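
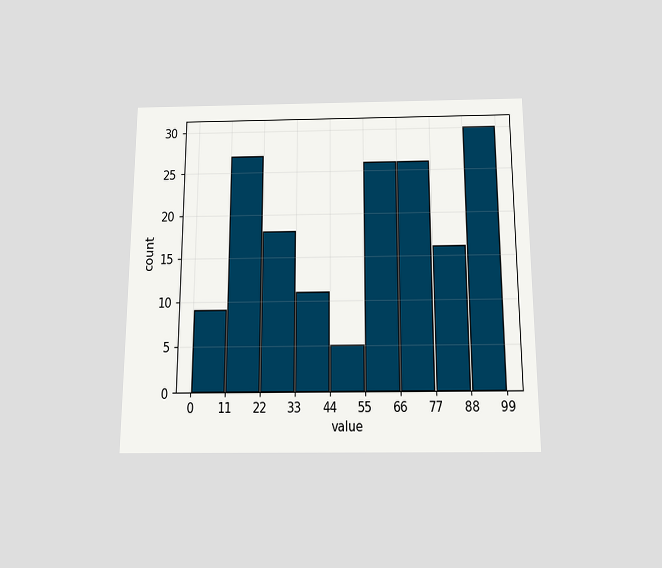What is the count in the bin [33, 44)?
The chart is viewed slightly from below. The [33, 44) bin has height 11.

11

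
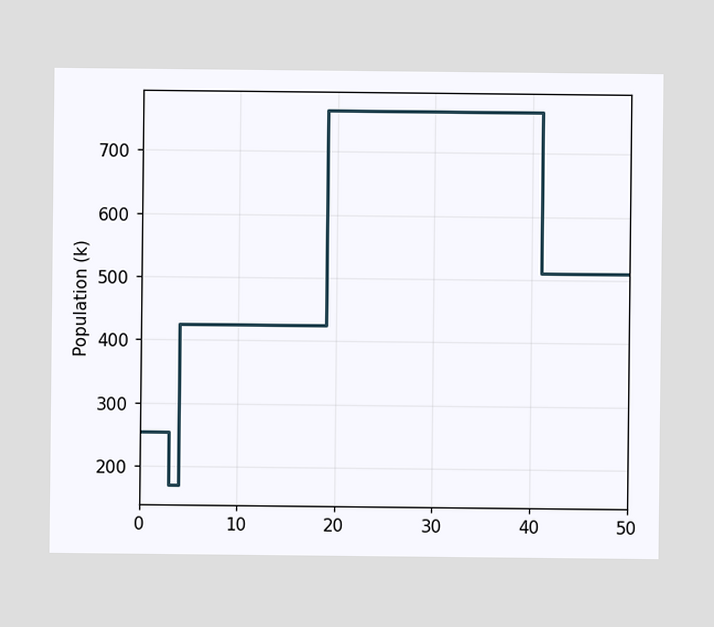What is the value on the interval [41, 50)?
510k

On [41, 50) the step sits at 510k.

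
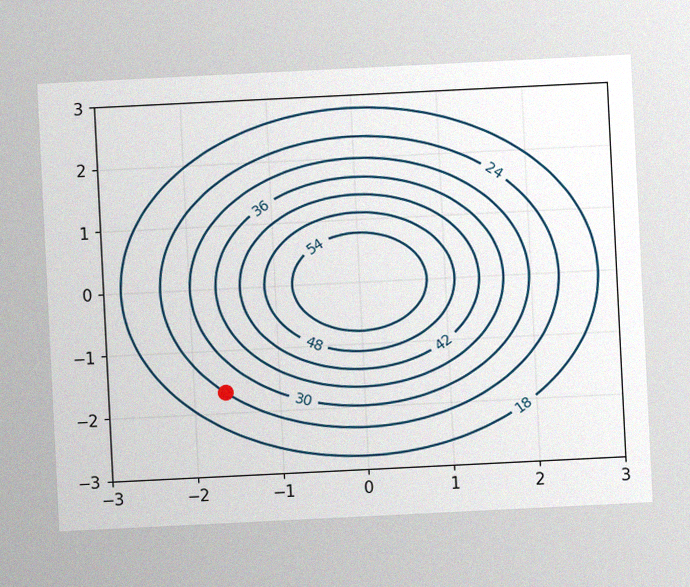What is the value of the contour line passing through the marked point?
The chart is tilted about 3° counter-clockwise, with some photo noise. The marked point sits on the contour labelled 24.

24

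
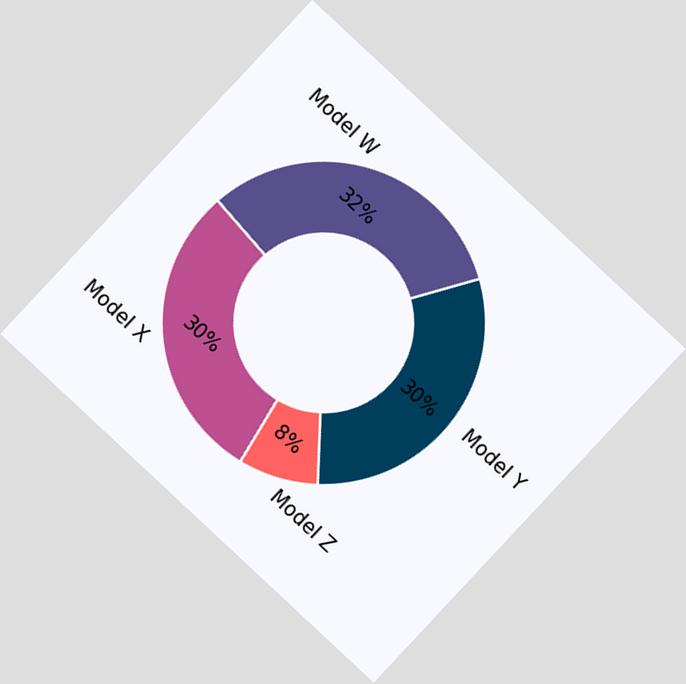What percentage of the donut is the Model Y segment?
The chart is tilted about 43° clockwise. The Model Y segment takes up 30% of the ring.

30%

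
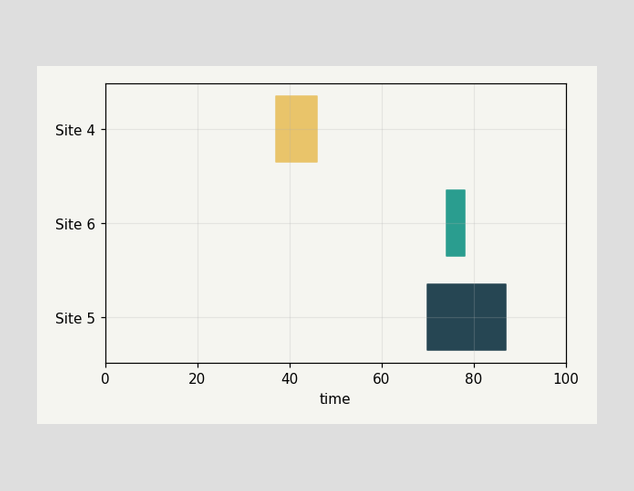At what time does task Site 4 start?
The Site 4 bar begins at t=37.

37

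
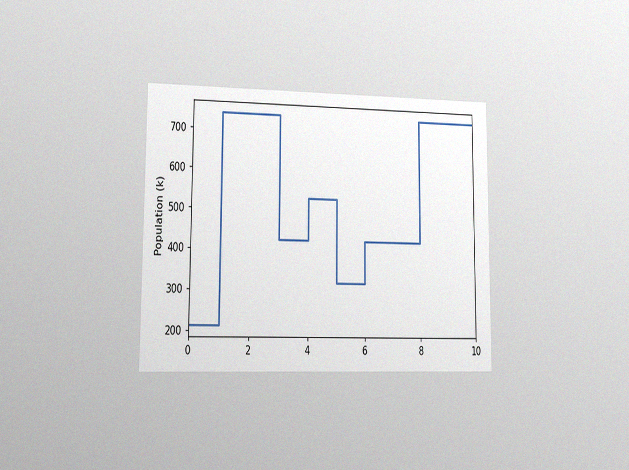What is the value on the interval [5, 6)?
The chart is viewed slightly from the left, with some photo noise. On [5, 6) the step sits at 318k.

318k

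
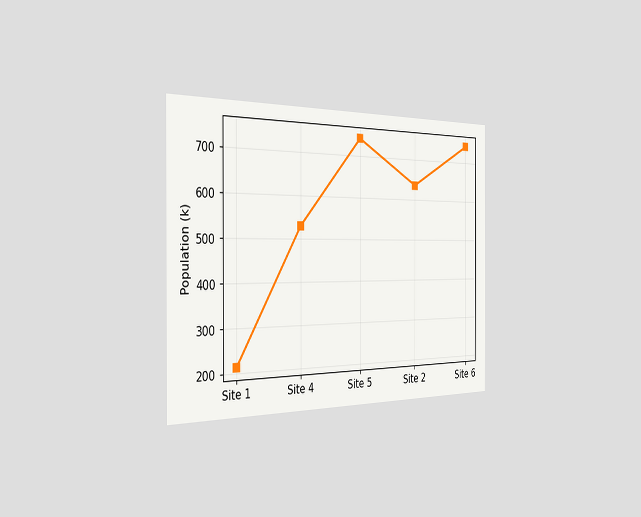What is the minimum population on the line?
The chart is viewed slightly from the left. The lowest point is at Site 1, and reading across to the y-axis gives 212k.

212k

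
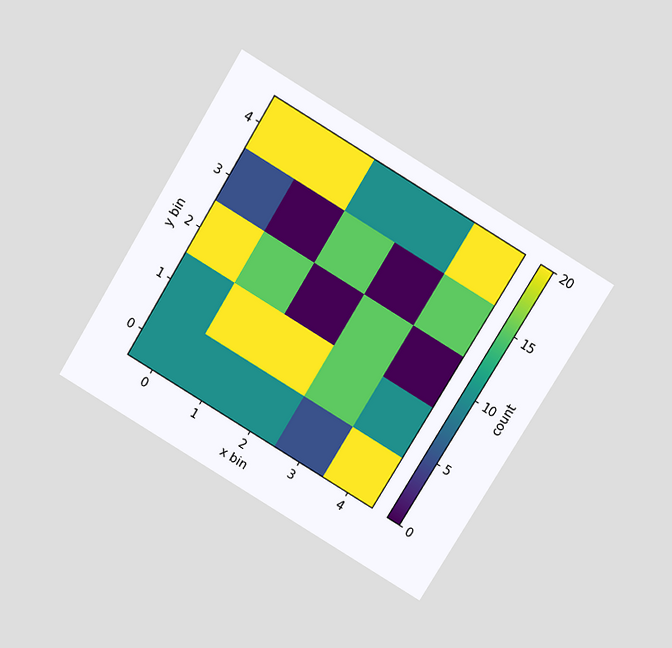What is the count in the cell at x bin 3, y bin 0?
The chart is tilted about 31° clockwise and viewed slightly from above. Matching the cell (3, 0) against the colorbar gives 5.

5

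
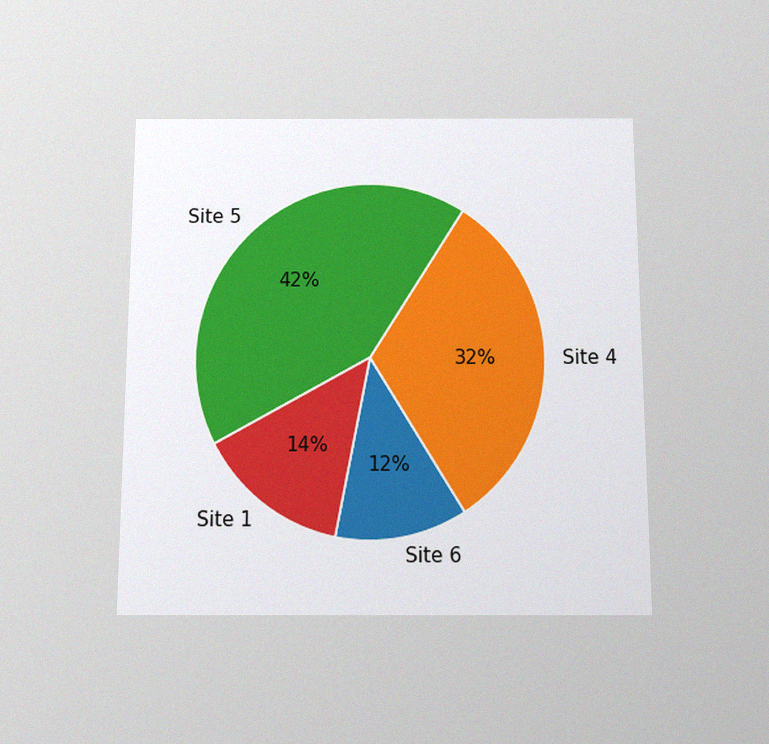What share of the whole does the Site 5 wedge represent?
The chart is viewed slightly from below, with some photo noise. The Site 5 slice takes up 42% of the pie.

42%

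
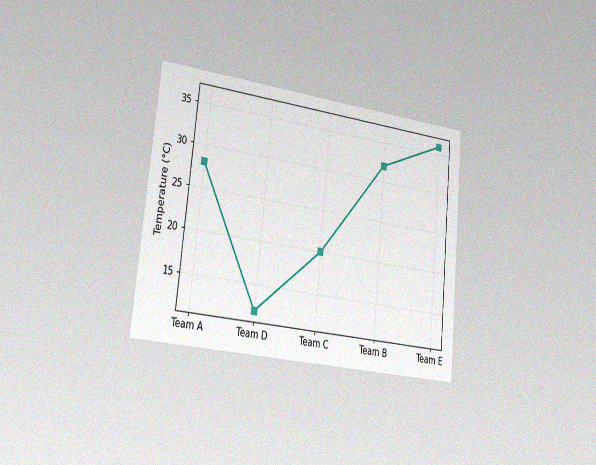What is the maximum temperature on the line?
36°C

The chart is tilted about 6° clockwise and viewed slightly from the left, with some photo noise. The highest point is at Team E, and reading across to the y-axis gives 36°C.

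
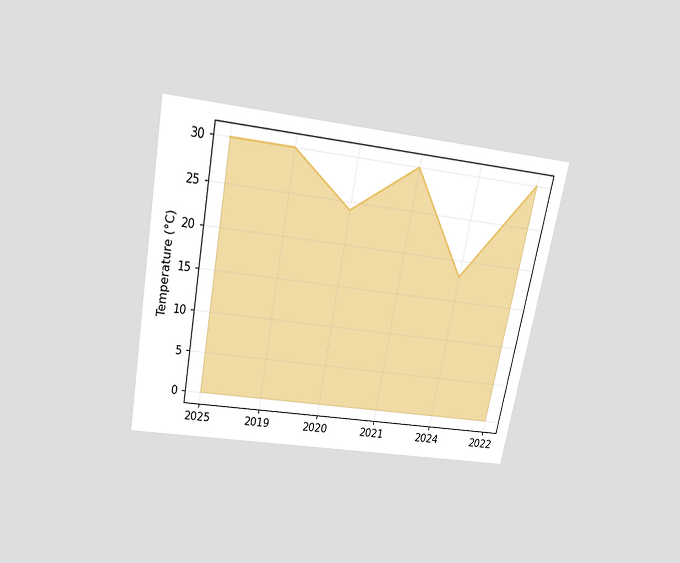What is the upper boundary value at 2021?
The chart is tilted about 11° clockwise and viewed slightly from above. At 2021 the upper boundary is at 30°C.

30°C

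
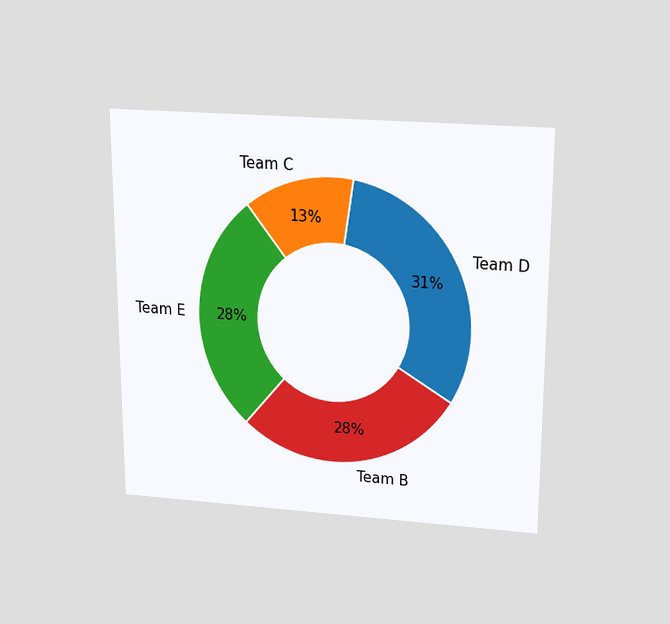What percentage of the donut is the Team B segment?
28%

The chart is viewed slightly from above. The Team B segment takes up 28% of the ring.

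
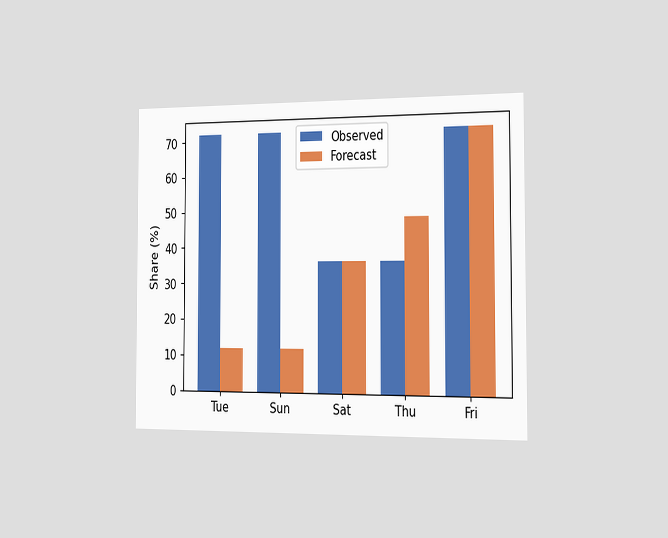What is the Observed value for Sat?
The chart is viewed slightly from the right. The Observed bar at Sat reaches 36% on the y-axis.

36%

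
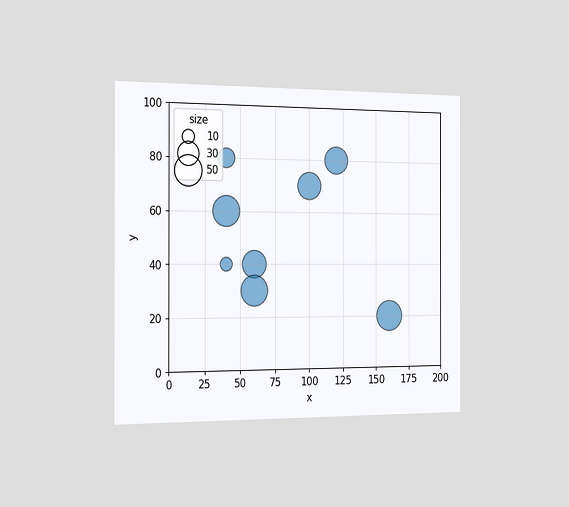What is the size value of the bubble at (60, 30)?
50

The chart is viewed slightly from the left. Matching the bubble at (60, 30) against the size legend gives 50.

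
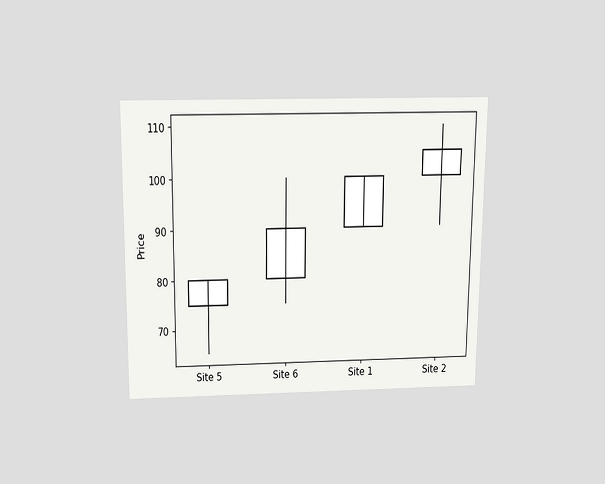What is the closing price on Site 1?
100

The chart is viewed slightly from above. The Site 1 candle closes at 100.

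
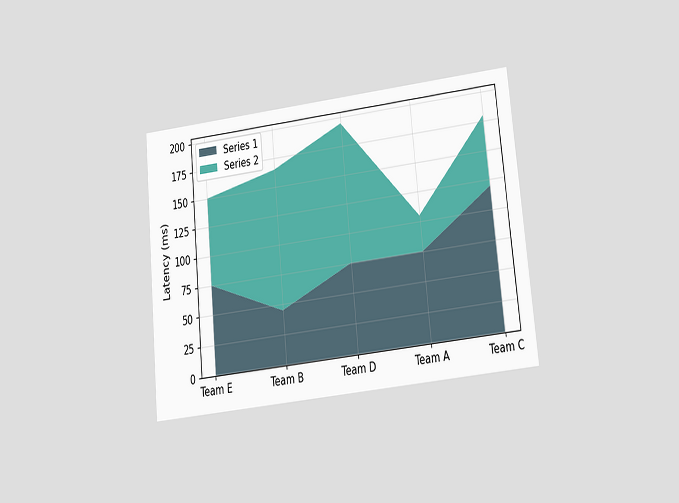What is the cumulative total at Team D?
The chart is tilted about 6° counter-clockwise and viewed at a slight angle. The stacked total at Team D reaches 195ms.

195ms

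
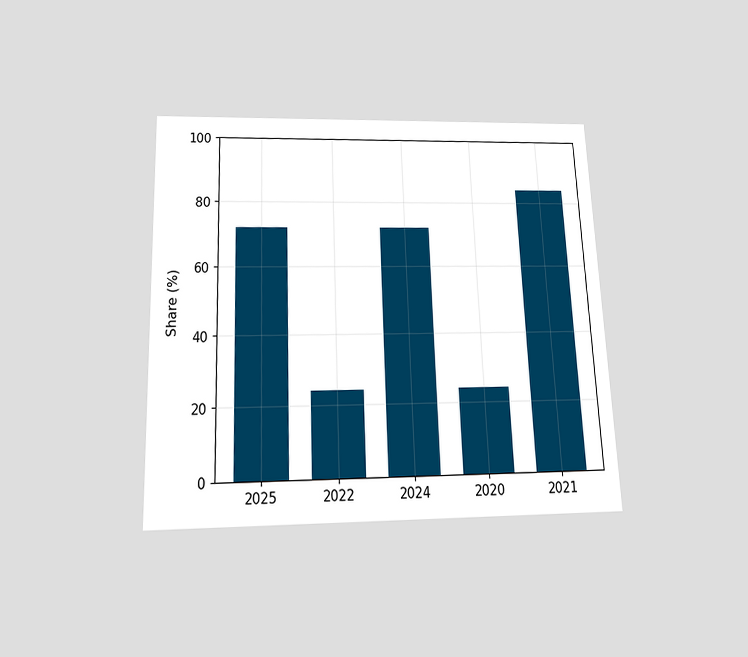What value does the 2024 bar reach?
The chart is tilted about 2° counter-clockwise and viewed slightly from below. Reading along the chart's y-axis, the 2024 bar reaches 72%.

72%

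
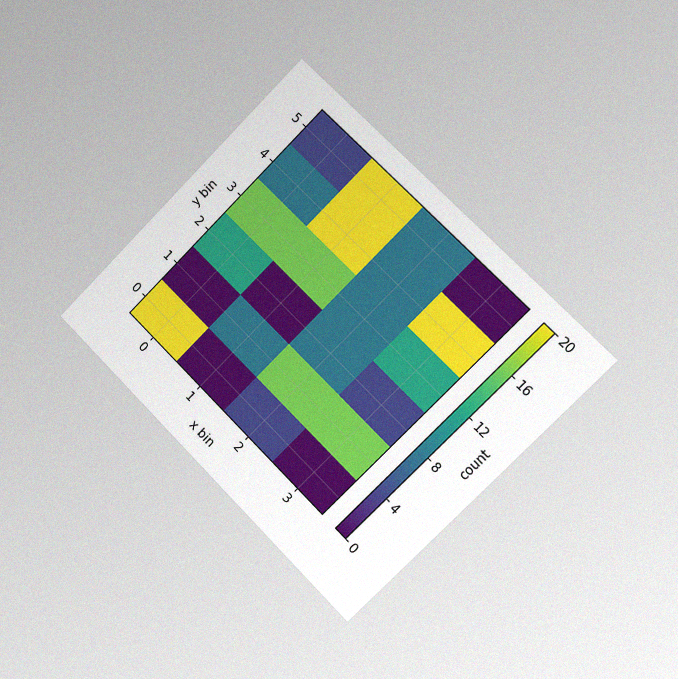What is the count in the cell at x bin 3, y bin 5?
0

The chart is tilted about 45° clockwise and viewed slightly from the right, with some photo noise. Matching the cell (3, 5) against the colorbar gives 0.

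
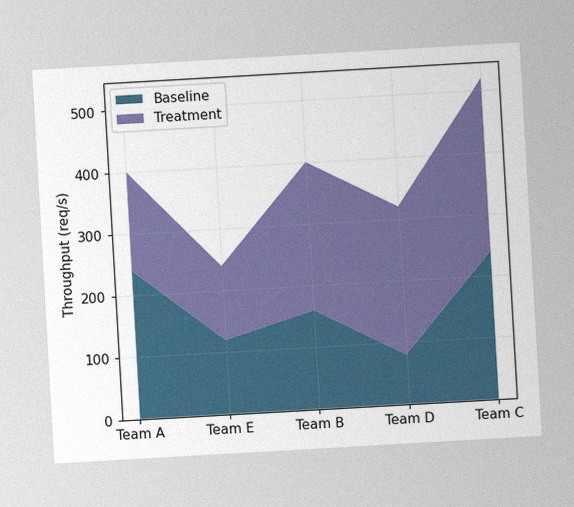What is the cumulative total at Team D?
The chart is tilted about 3° counter-clockwise, with some photo noise. The stacked total at Team D reaches 320req/s.

320req/s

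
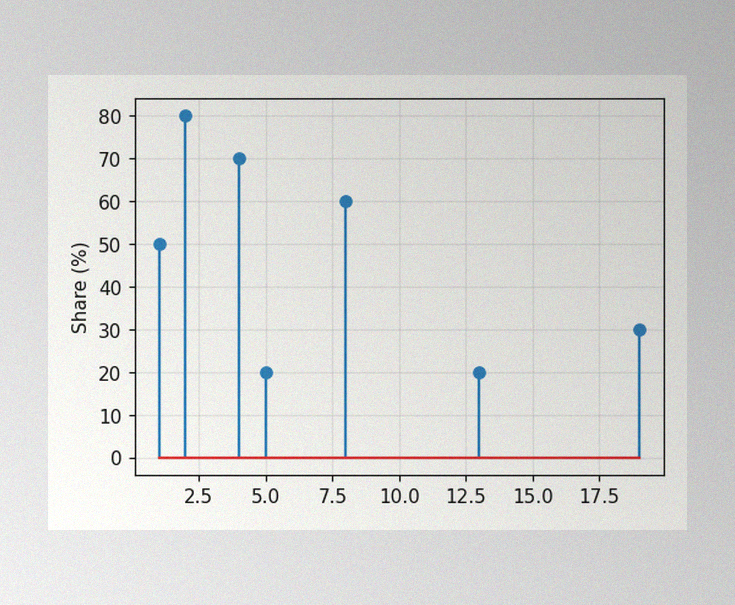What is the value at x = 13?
The image has some photo noise and uneven lighting. The stem at x=13 reaches 20%.

20%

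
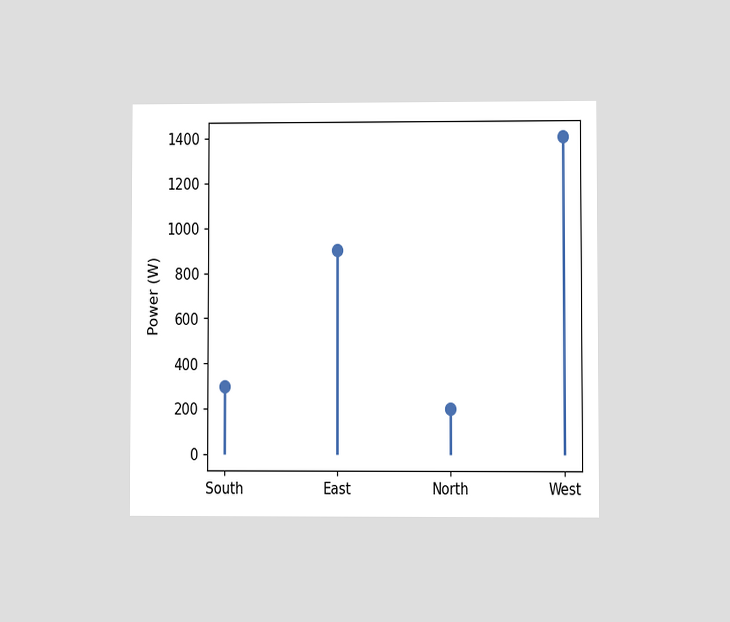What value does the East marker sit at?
900W

The chart is viewed at a slight angle. The East marker sits at 900W.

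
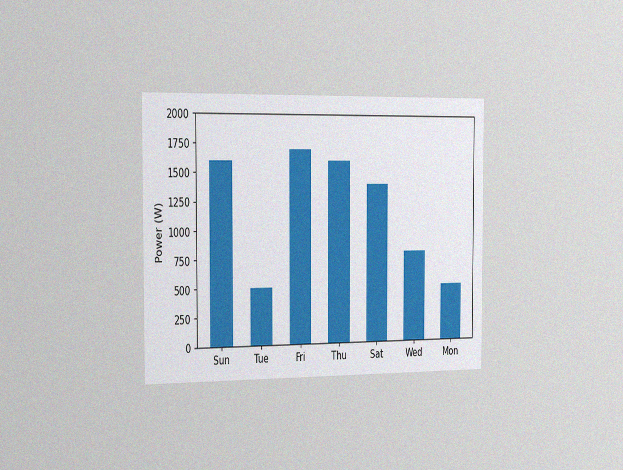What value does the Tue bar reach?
500W

The chart is viewed slightly from the left, with some photo noise. Reading along the chart's y-axis, the Tue bar reaches 500W.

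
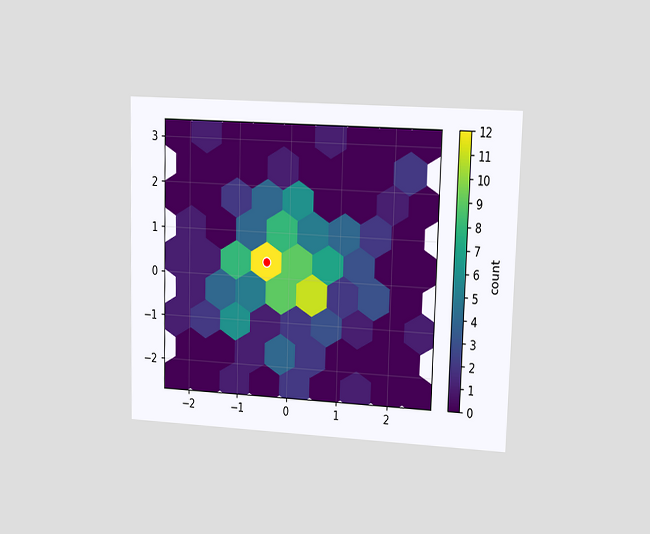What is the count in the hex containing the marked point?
The chart is viewed at a slight angle. The marked hex reads 12 on the colorbar.

12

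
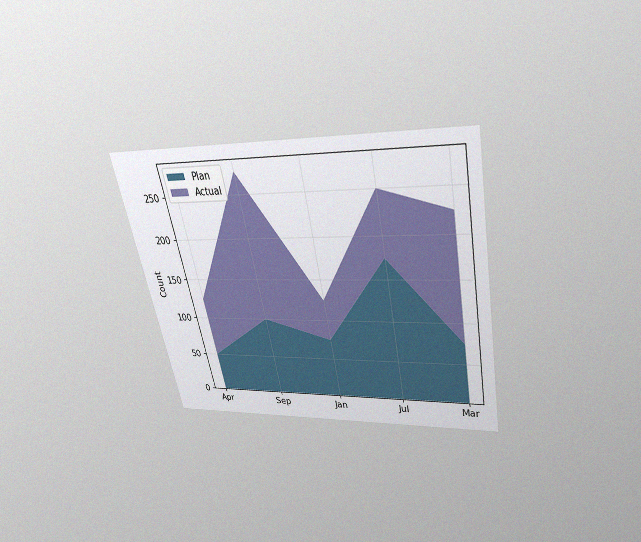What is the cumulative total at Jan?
The chart is tilted about 12° counter-clockwise and viewed slightly from above, with some photo noise. The stacked total at Jan reaches 125.

125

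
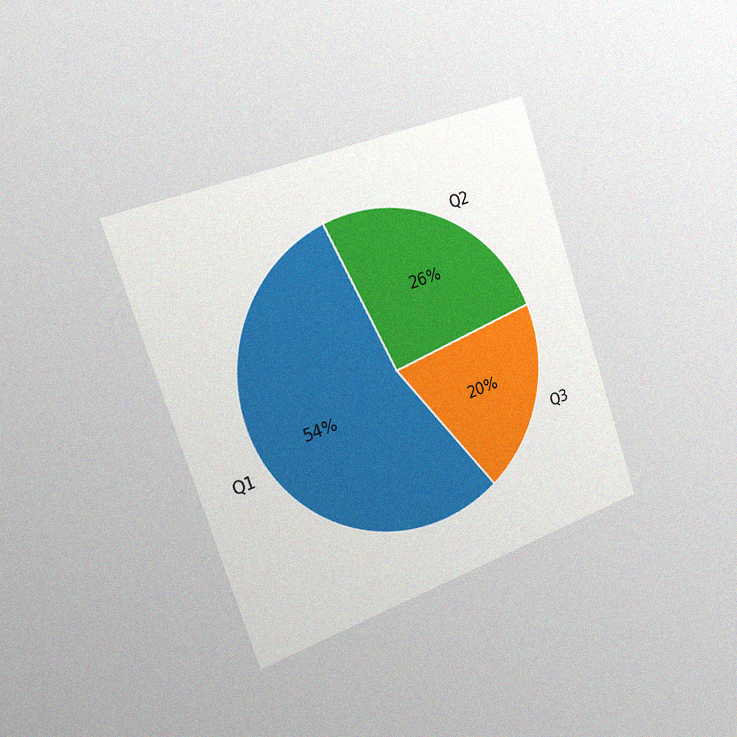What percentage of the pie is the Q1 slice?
The chart is tilted about 19° counter-clockwise and viewed slightly from the left, with some photo noise. The Q1 slice takes up 54% of the pie.

54%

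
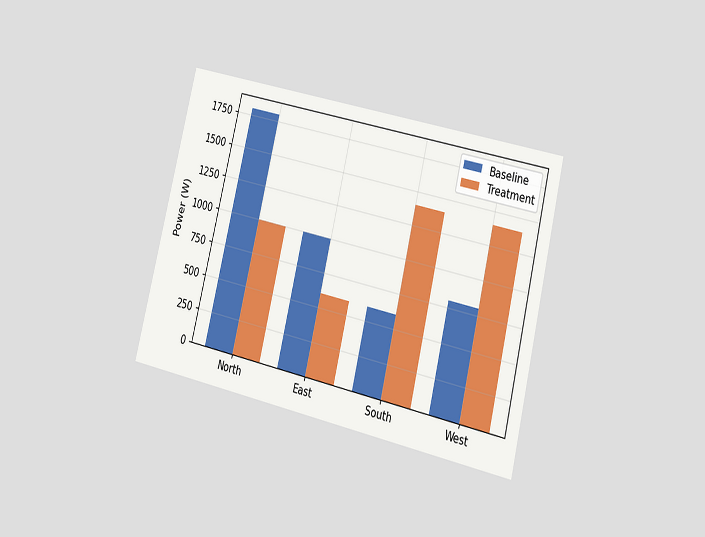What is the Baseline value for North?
1800W

The chart is tilted about 14° clockwise and viewed at a slight angle. The Baseline bar at North reaches 1800W on the y-axis.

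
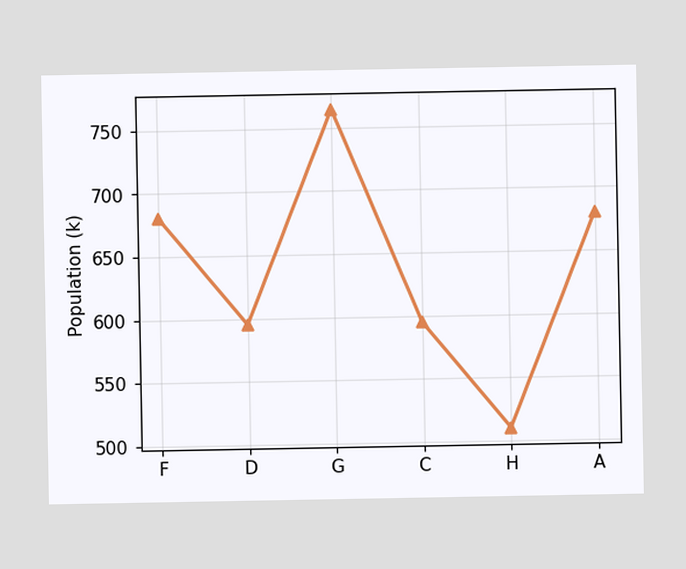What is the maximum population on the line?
The highest point is at G, and reading across to the y-axis gives 765k.

765k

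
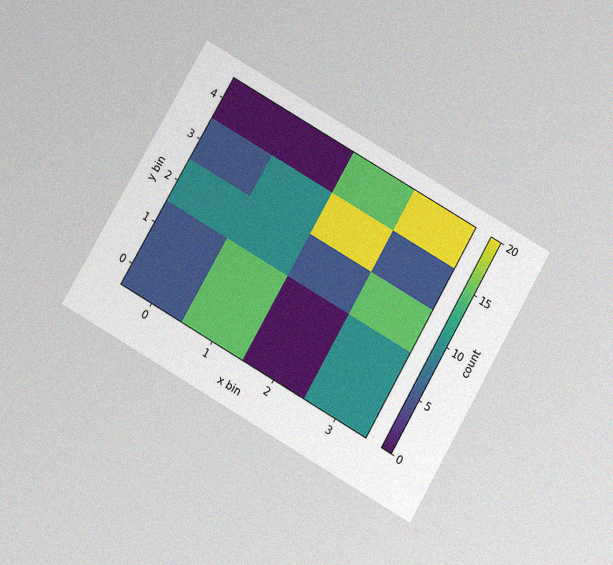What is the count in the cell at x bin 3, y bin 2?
15

The chart is tilted about 30° clockwise and viewed slightly from below, with some photo noise. Matching the cell (3, 2) against the colorbar gives 15.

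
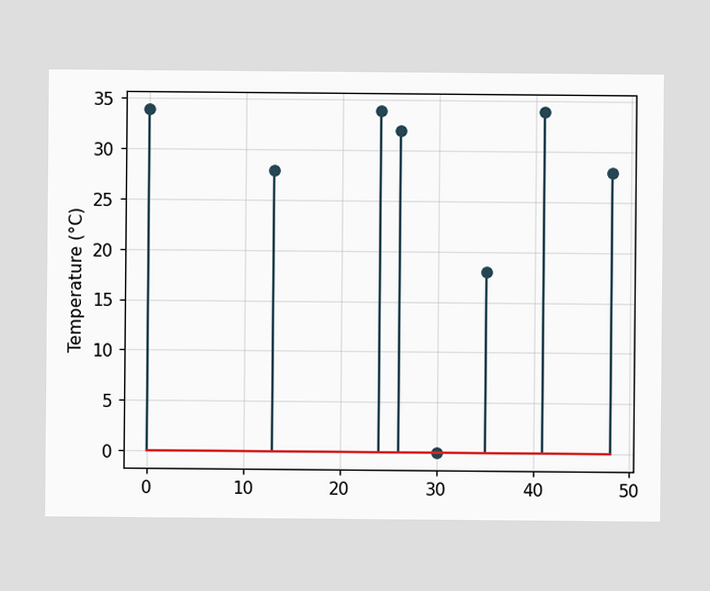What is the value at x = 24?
34°C

The stem at x=24 reaches 34°C.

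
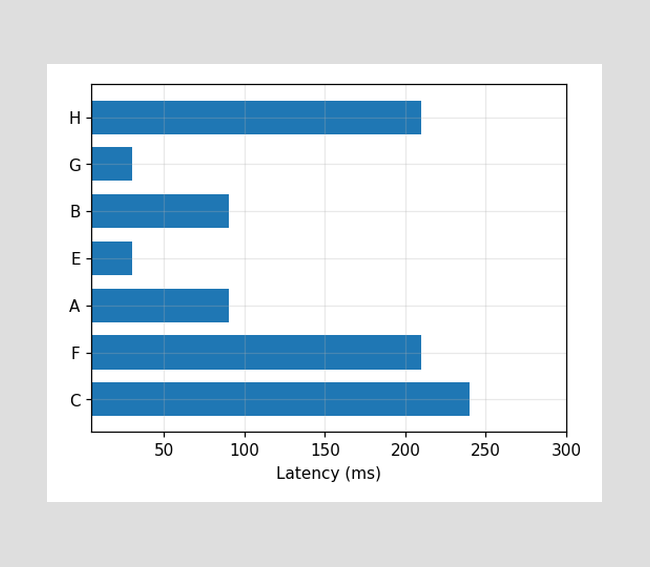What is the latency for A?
Reading along the chart's x-axis, the A bar reaches 90ms.

90ms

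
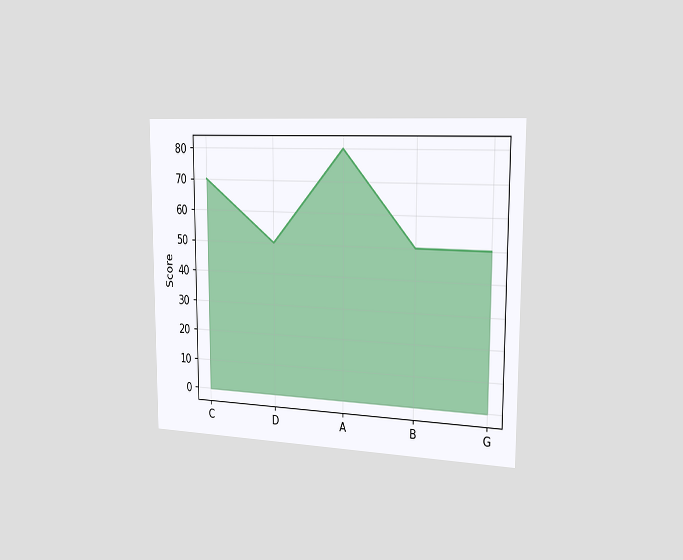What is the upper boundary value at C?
The chart is viewed slightly from the right. At C the upper boundary is at 70.

70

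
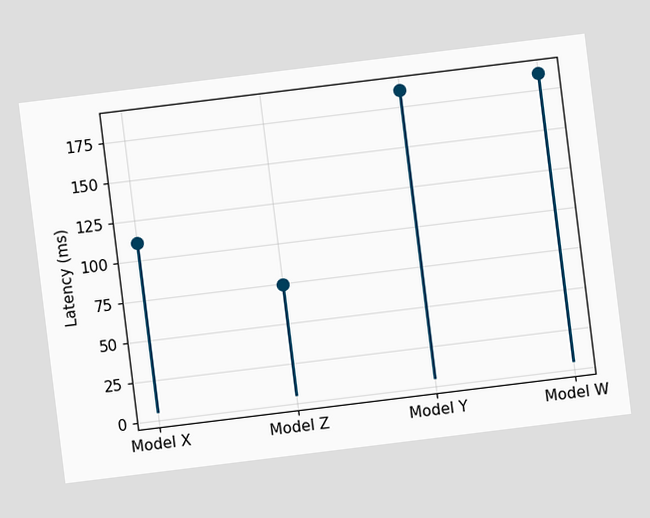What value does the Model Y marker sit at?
185ms

The chart is tilted about 7° counter-clockwise. The Model Y marker sits at 185ms.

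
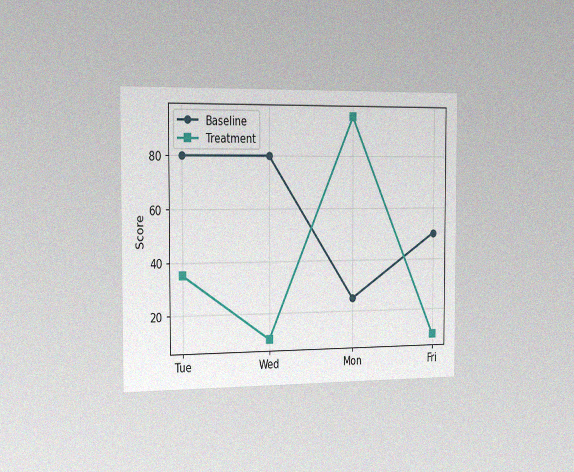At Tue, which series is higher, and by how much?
The chart is viewed slightly from the left, with some photo noise. At Tue, Baseline sits above the other line by 45.

Baseline, by 45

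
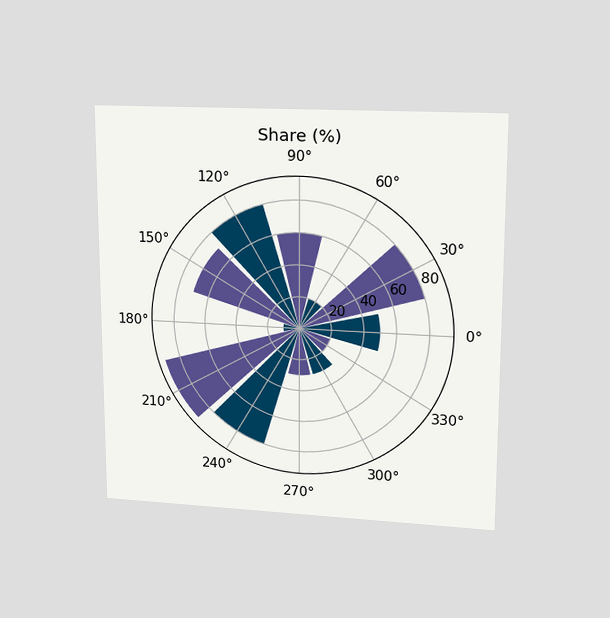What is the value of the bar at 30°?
The chart is viewed at a slight angle. The bar at 30° reaches 80% on the radial axis.

80%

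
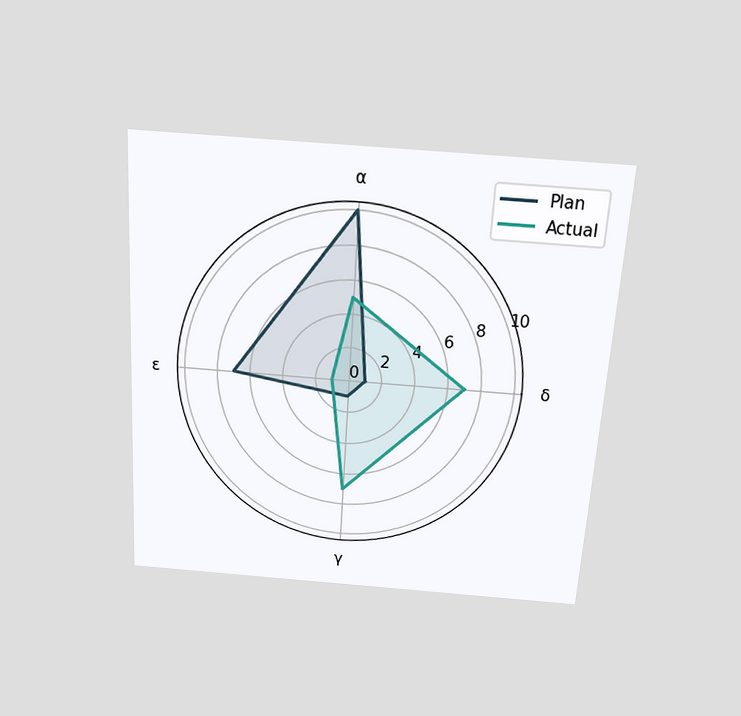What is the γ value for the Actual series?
7

The chart is tilted about 3° clockwise and viewed slightly from above. On the γ axis, Actual reaches 7.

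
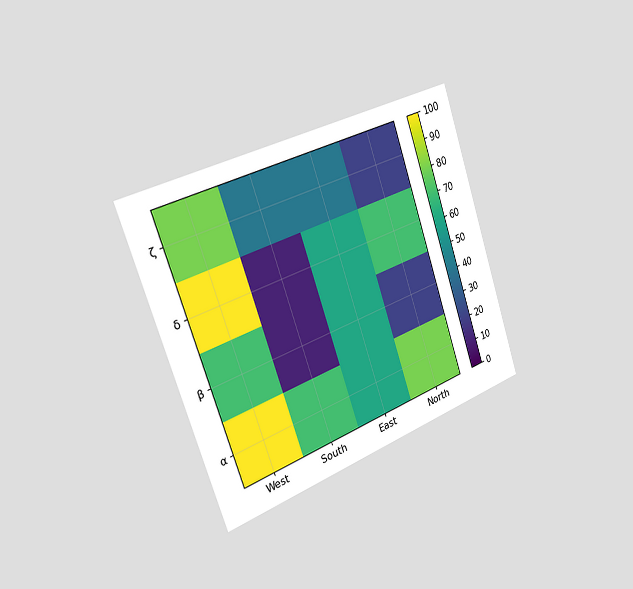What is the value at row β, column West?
The chart is tilted about 19° counter-clockwise and viewed slightly from the left. Matching cell (β, West) against the colorbar gives 70.

70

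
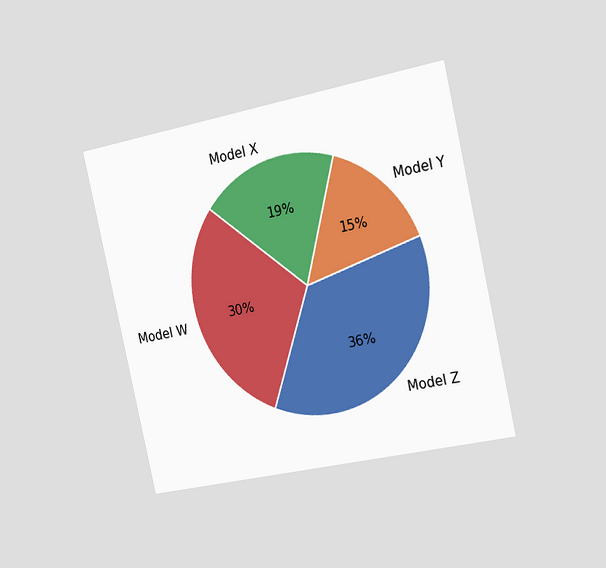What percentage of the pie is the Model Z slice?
The chart is tilted about 13° counter-clockwise and viewed slightly from the right. The Model Z slice takes up 36% of the pie.

36%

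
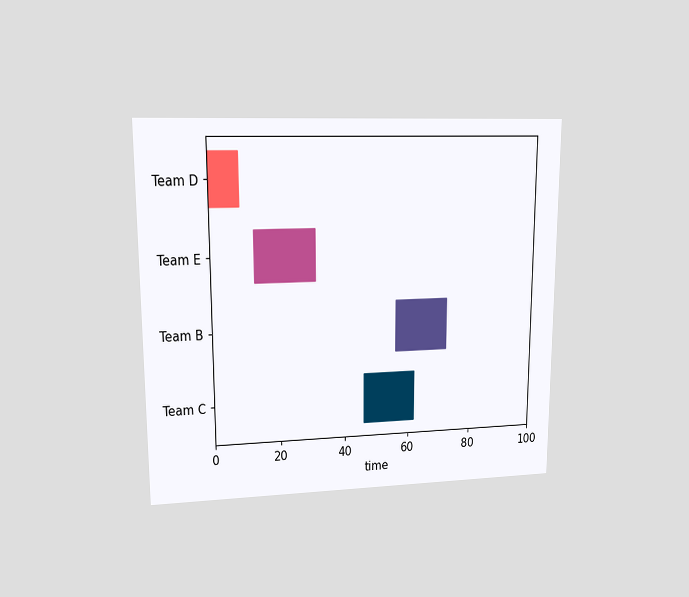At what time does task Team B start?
56

The chart is viewed at a slight angle. The Team B bar begins at t=56.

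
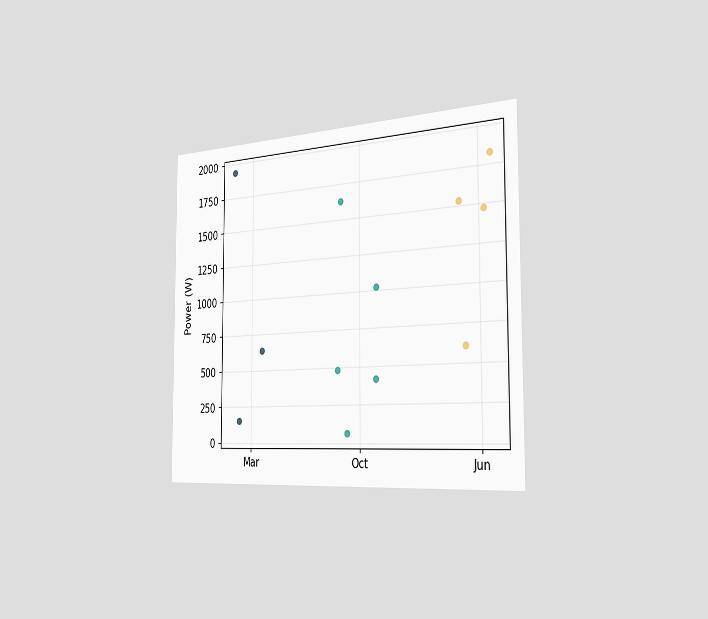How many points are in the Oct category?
5

The chart is viewed slightly from the right. Counting the markers in the Oct column gives 5.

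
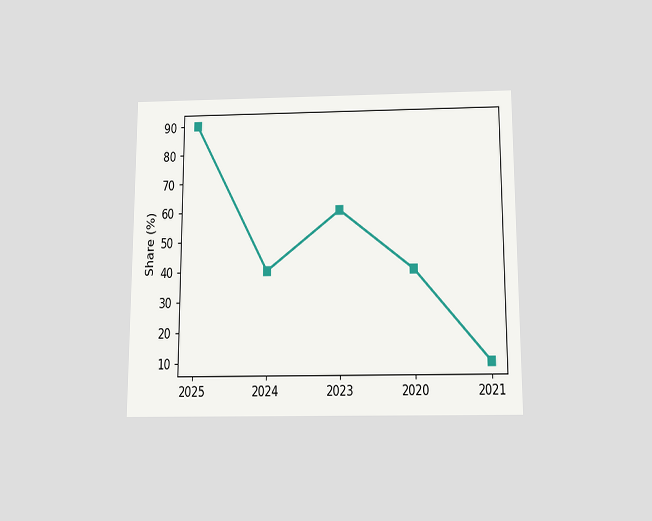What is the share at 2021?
The chart is viewed slightly from below. At 2021, the line is at 10%.

10%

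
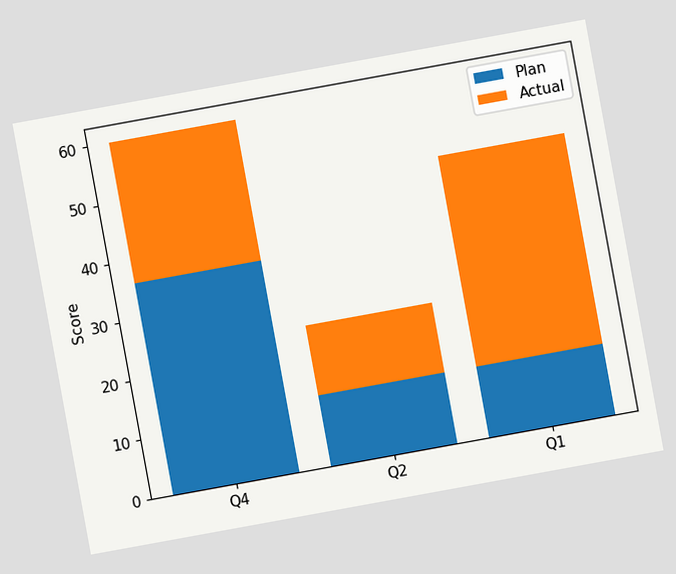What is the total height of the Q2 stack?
24

The chart is tilted about 10° counter-clockwise. The Q2 stack's top reaches 24 on the y-axis.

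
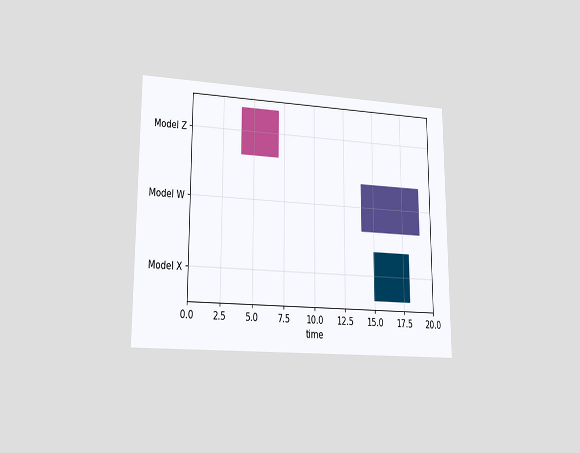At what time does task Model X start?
15

The chart is viewed at a slight angle. The Model X bar begins at t=15.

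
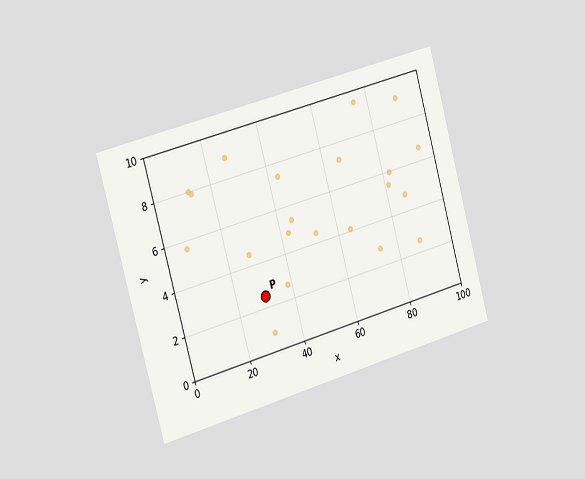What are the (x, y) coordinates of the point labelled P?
The chart is tilted about 16° counter-clockwise and viewed slightly from the left. Following the gridlines from P to each axis, P sits at (30, 2.5).

(30, 2.5)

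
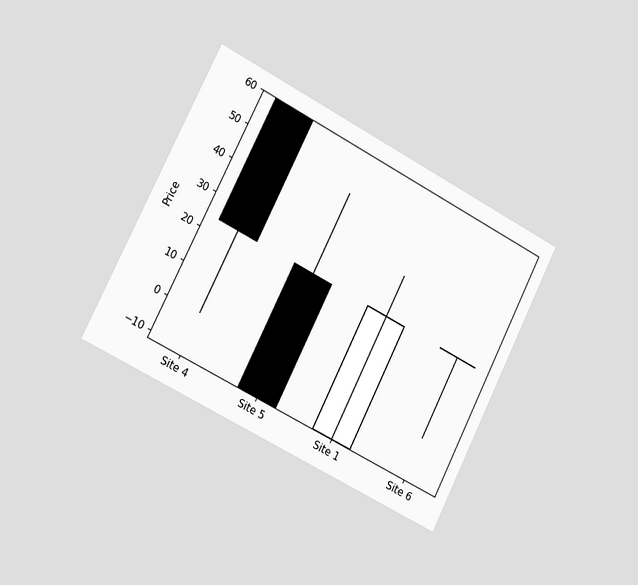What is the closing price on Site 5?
The chart is tilted about 27° clockwise and viewed slightly from the left. The Site 5 candle closes at -12.

-12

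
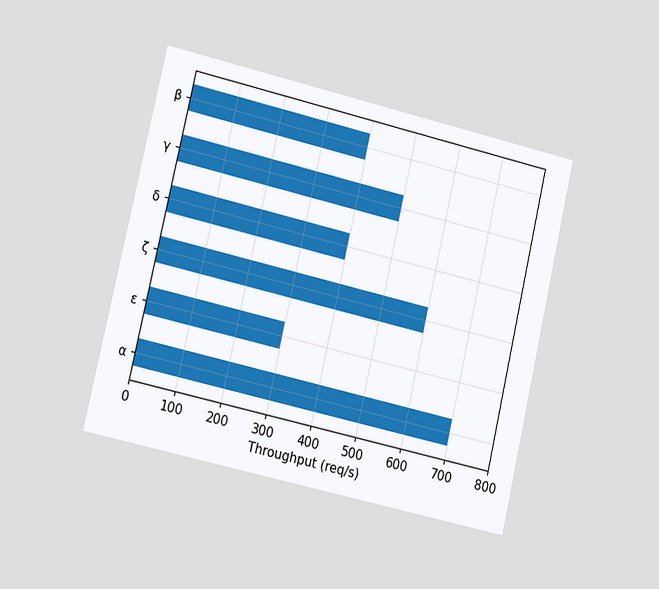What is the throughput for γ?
500req/s

The chart is tilted about 13° clockwise and viewed slightly from the left. Reading along the chart's x-axis, the γ bar reaches 500req/s.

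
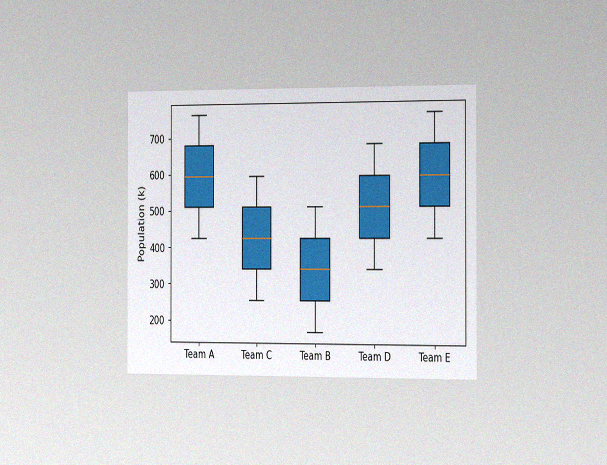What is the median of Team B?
The chart is viewed slightly from the right, with some photo noise. The median line in the Team B box sits at 340k.

340k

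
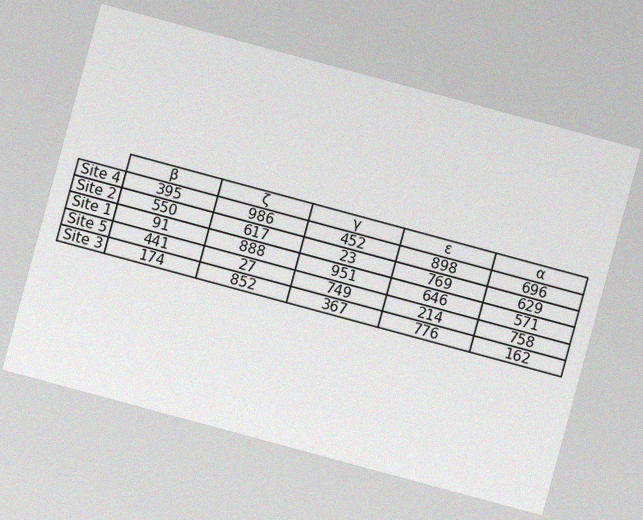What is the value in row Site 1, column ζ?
888

The chart is tilted about 15° clockwise, with some photo noise. The (Site 1, ζ) cell reads 888.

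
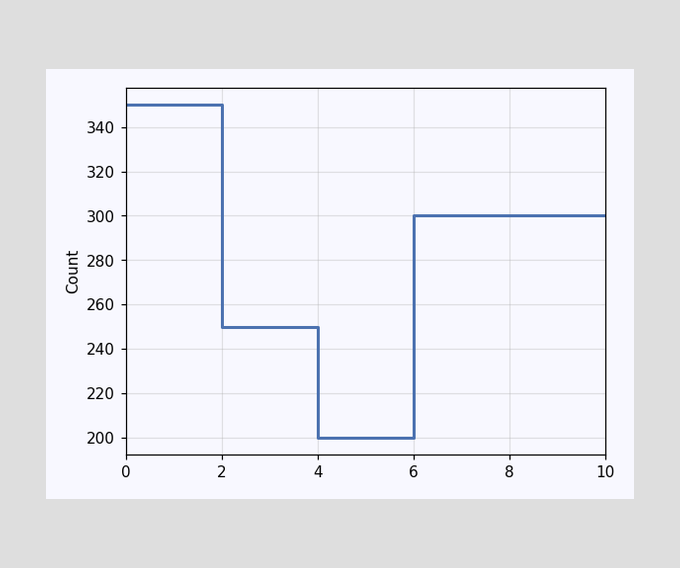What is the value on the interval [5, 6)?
On [5, 6) the step sits at 200.

200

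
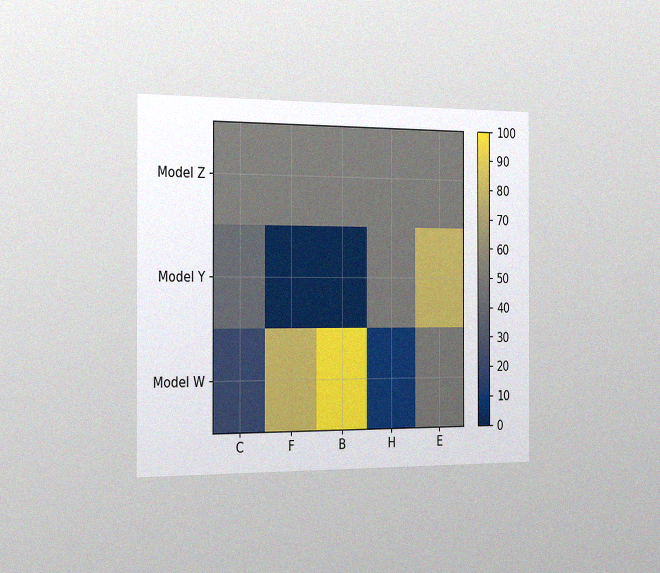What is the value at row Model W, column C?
The chart is viewed slightly from the left, with some photo noise. Matching cell (Model W, C) against the colorbar gives 20.

20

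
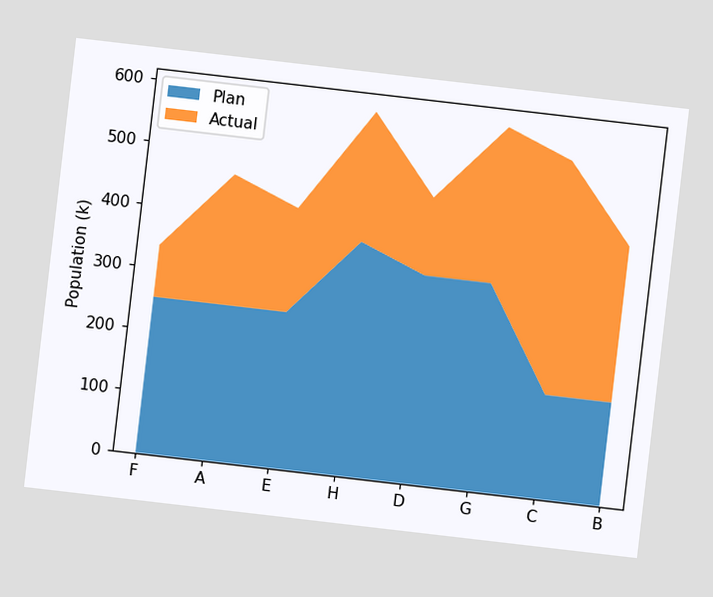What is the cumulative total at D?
462k

The chart is tilted about 7° clockwise. The stacked total at D reaches 462k.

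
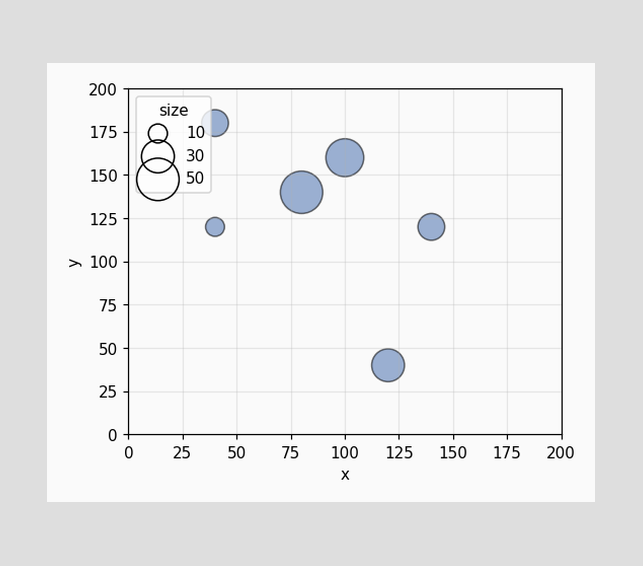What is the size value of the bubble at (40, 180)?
Matching the bubble at (40, 180) against the size legend gives 20.

20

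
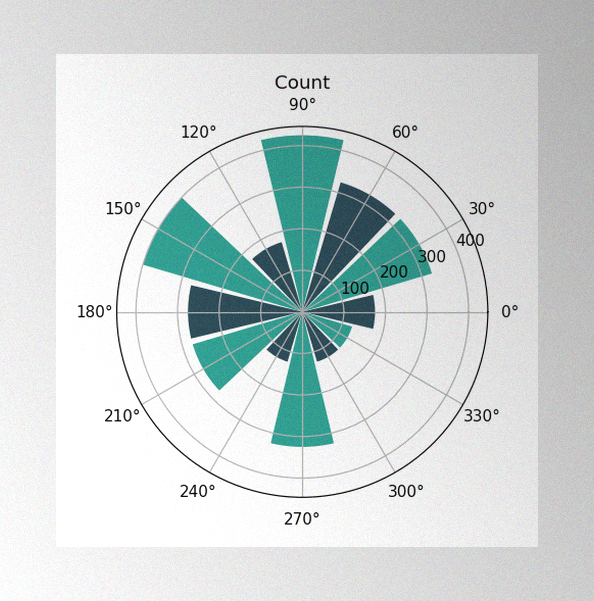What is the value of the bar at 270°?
The image has some photo noise and uneven lighting. The bar at 270° reaches 325 on the radial axis.

325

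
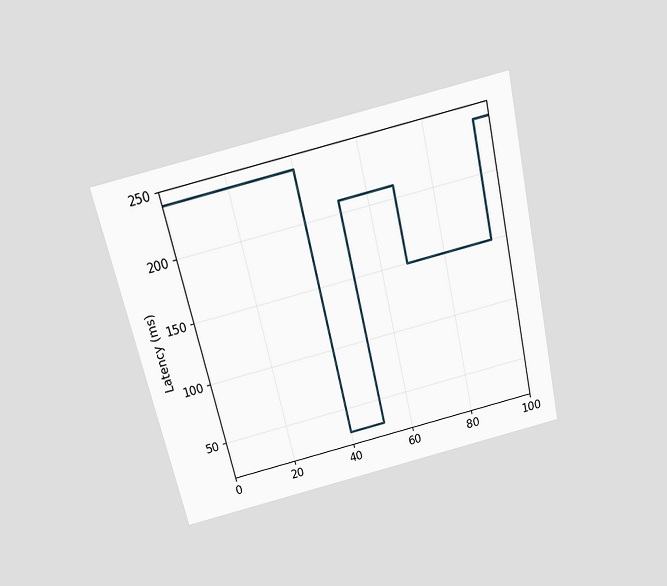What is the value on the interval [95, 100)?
The chart is tilted about 13° counter-clockwise and viewed slightly from above. On [95, 100) the step sits at 240ms.

240ms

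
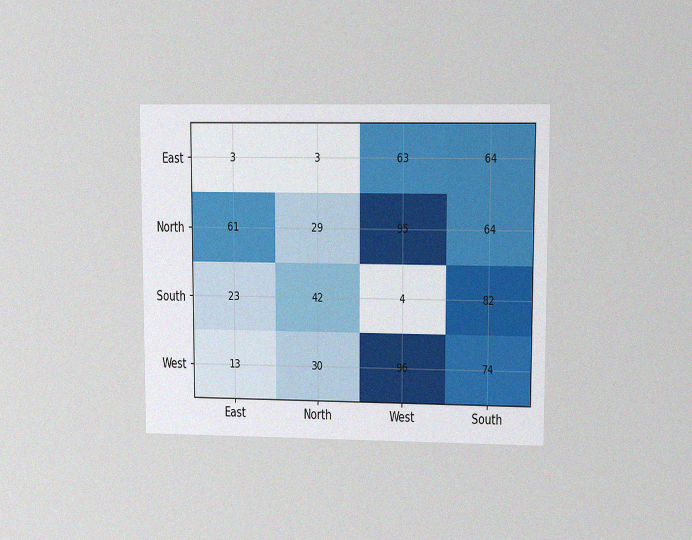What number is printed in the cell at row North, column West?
The chart is viewed at a slight angle, with some photo noise. The (North, West) cell reads 95.

95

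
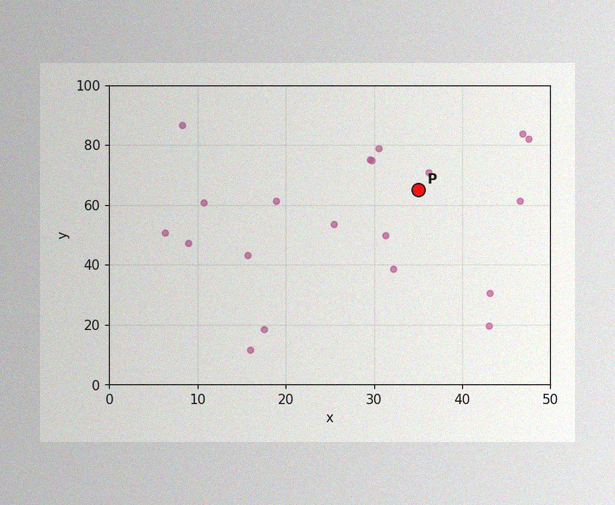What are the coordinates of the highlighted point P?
(35, 65)

The image has some photo noise and uneven lighting. Following the gridlines from P to each axis, P sits at (35, 65).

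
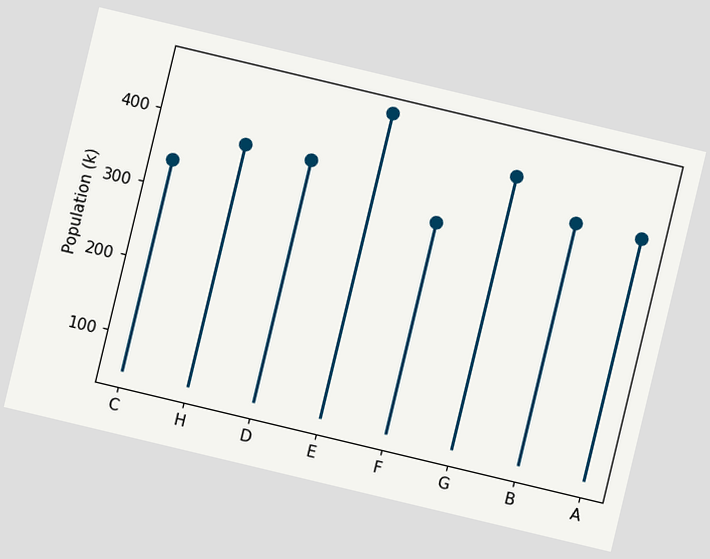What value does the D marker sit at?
The chart is tilted about 13° clockwise. The D marker sits at 378k.

378k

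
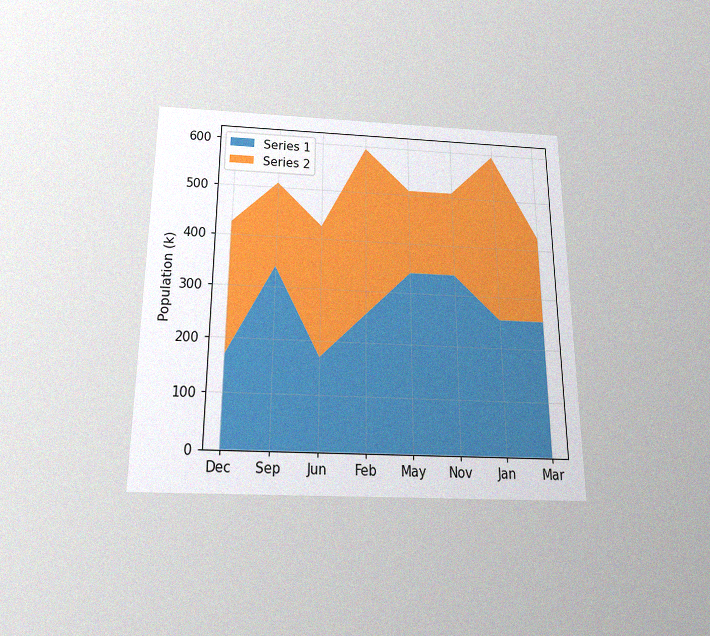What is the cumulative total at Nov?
510k

The chart is viewed slightly from below, with some photo noise. The stacked total at Nov reaches 510k.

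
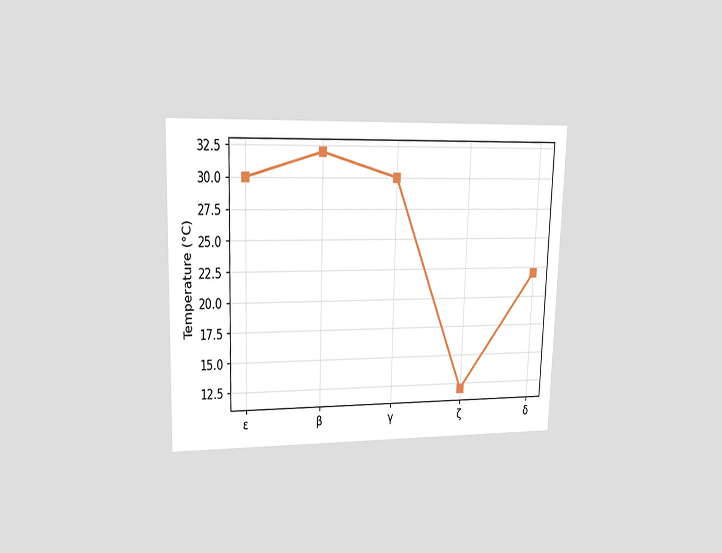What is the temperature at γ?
30°C

The chart is viewed at a slight angle. At γ, the line is at 30°C.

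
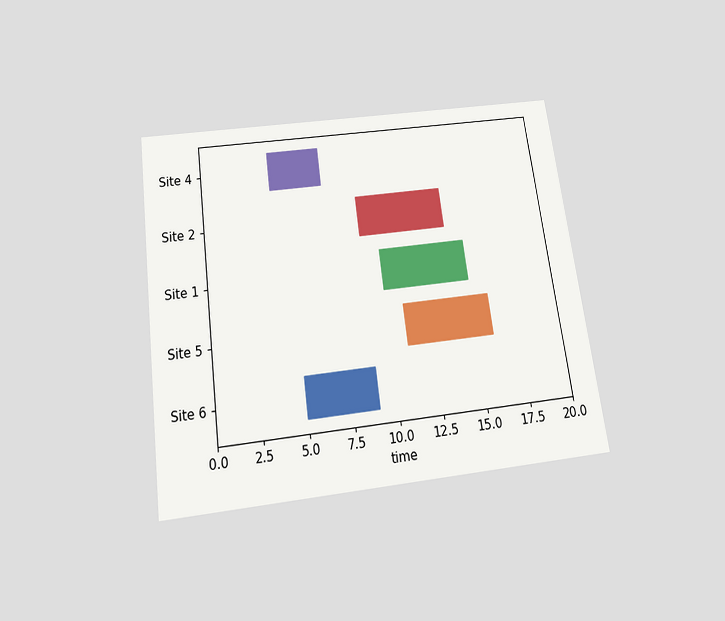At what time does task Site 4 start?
The chart is tilted about 8° counter-clockwise and viewed slightly from below. The Site 4 bar begins at t=4.

4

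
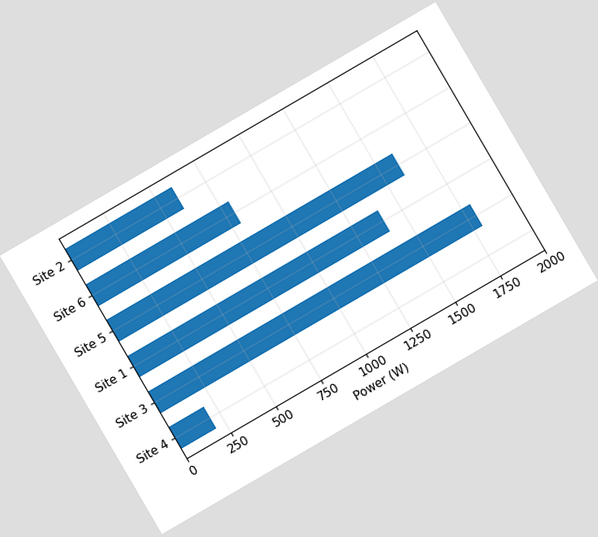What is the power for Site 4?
200W

The chart is tilted about 30° counter-clockwise. Reading along the chart's x-axis, the Site 4 bar reaches 200W.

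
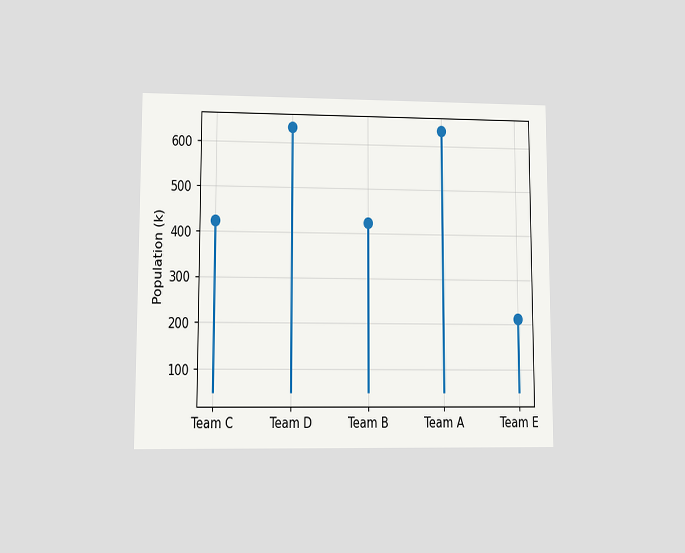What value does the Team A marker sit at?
The chart is viewed at a slight angle. The Team A marker sits at 636k.

636k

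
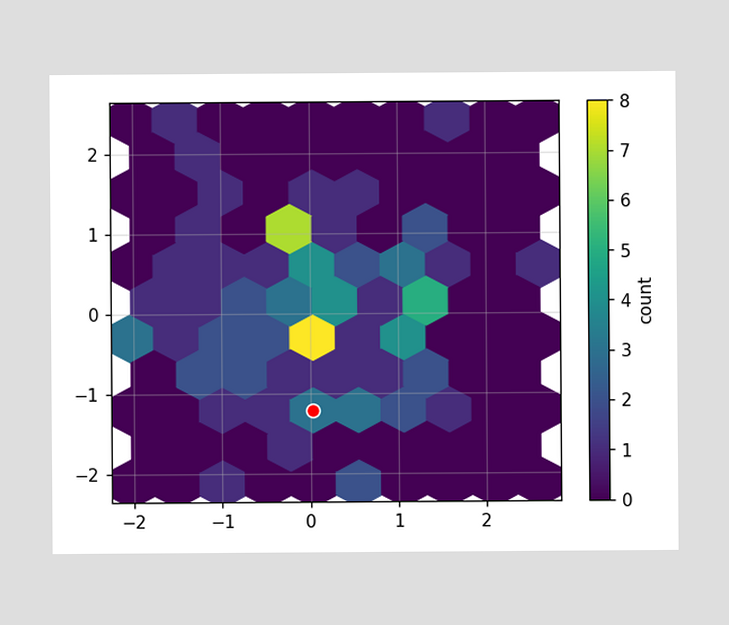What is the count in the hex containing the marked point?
3

The marked hex reads 3 on the colorbar.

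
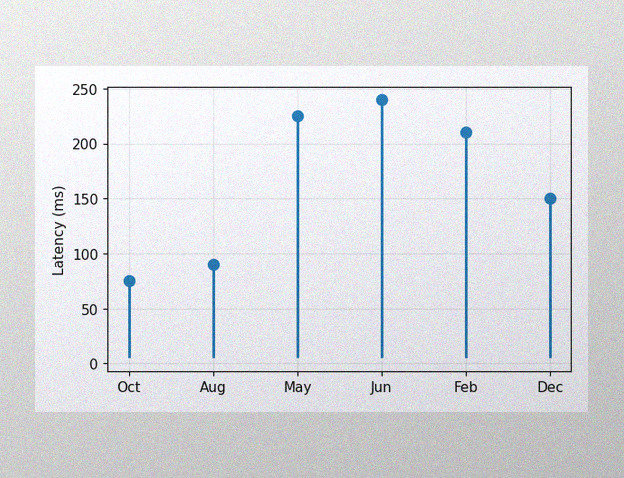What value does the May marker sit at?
225ms

The image has some photo noise and uneven lighting. The May marker sits at 225ms.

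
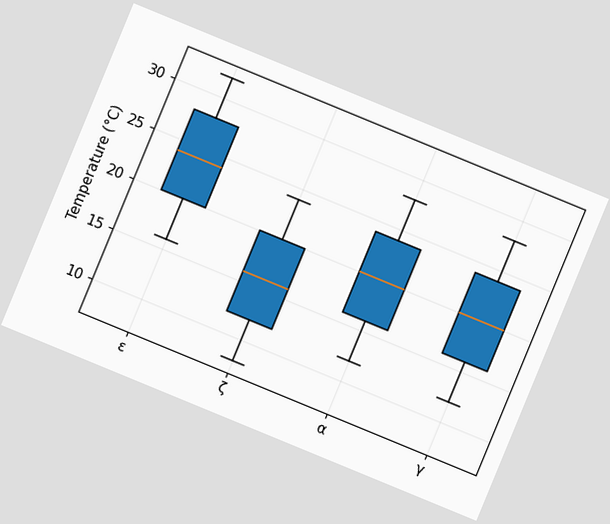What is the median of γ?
The chart is tilted about 22° clockwise. The median line in the γ box sits at 20°C.

20°C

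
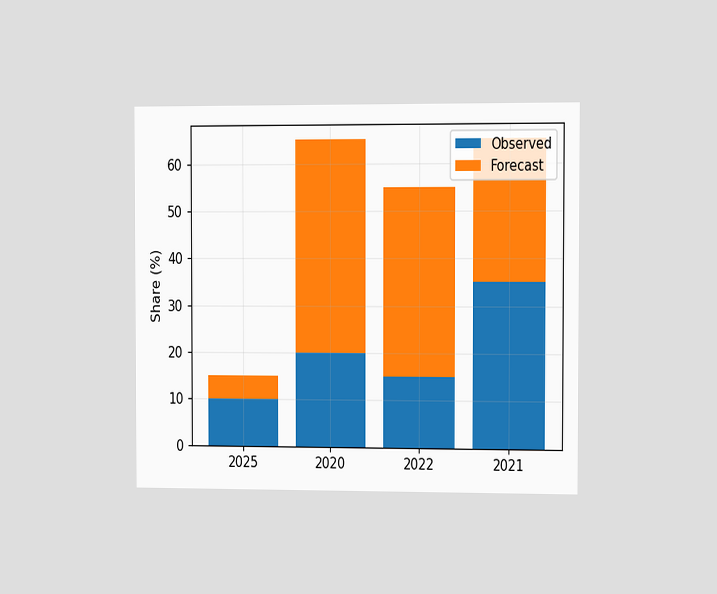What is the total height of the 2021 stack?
The chart is viewed slightly from the right. The 2021 stack's top reaches 65% on the y-axis.

65%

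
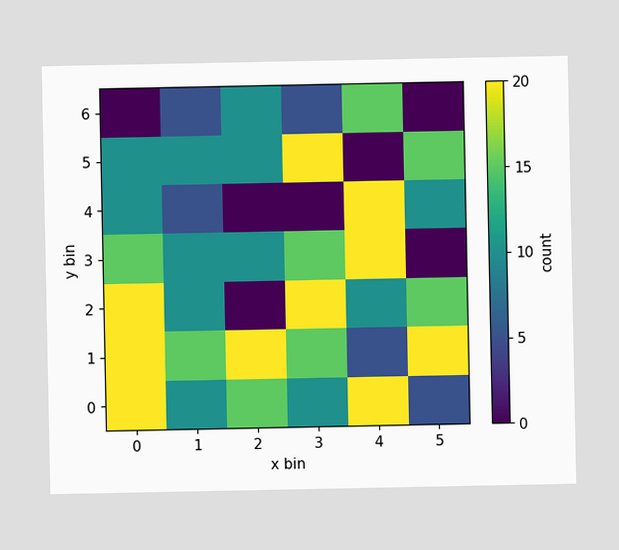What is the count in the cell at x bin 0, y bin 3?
Matching the cell (0, 3) against the colorbar gives 15.

15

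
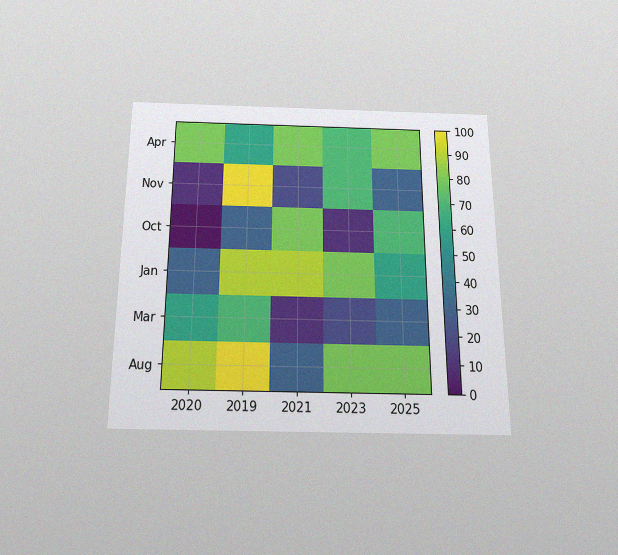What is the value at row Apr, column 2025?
80

The chart is viewed slightly from below, with some photo noise. Matching cell (Apr, 2025) against the colorbar gives 80.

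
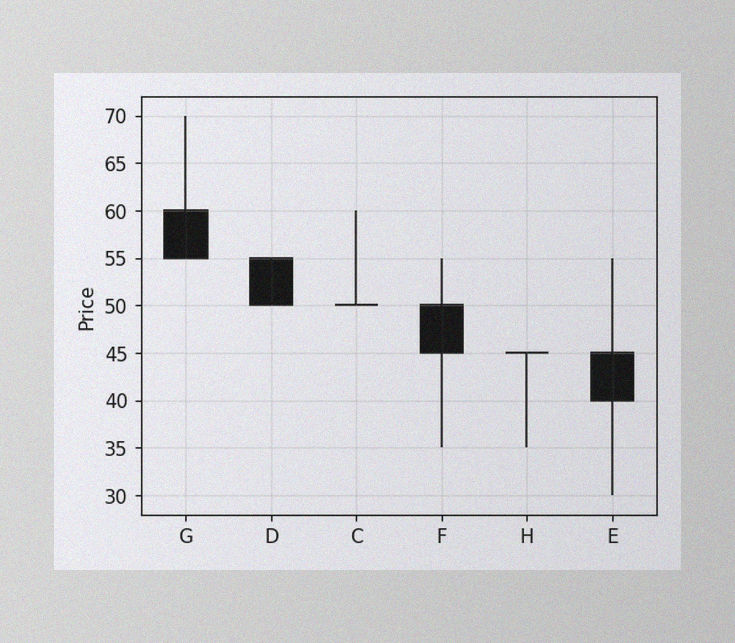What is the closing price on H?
The image has some photo noise and uneven lighting. The H candle closes at 45.

45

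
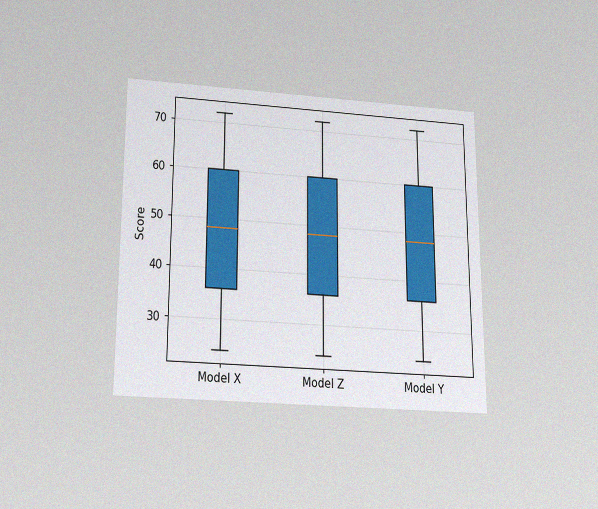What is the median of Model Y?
48

The chart is viewed slightly from below, with some photo noise. The median line in the Model Y box sits at 48.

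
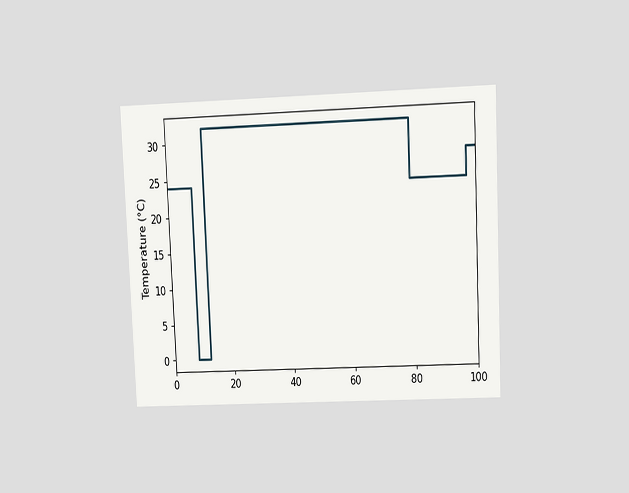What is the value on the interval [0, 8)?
The chart is tilted about 3° counter-clockwise and viewed at a slight angle. On [0, 8) the step sits at 24°C.

24°C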